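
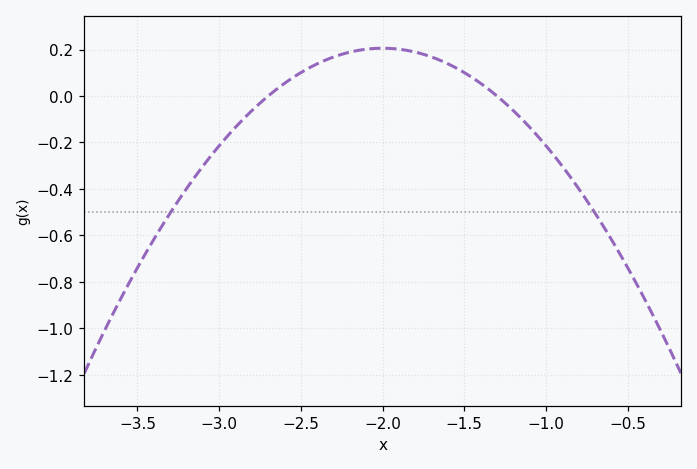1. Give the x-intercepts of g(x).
-2.7, -1.3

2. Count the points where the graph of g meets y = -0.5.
2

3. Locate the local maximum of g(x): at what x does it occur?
-2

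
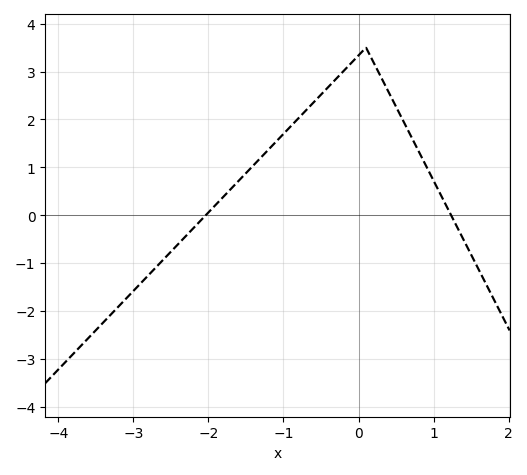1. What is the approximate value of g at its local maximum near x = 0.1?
3.5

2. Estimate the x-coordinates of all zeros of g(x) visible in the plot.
-2, 1.2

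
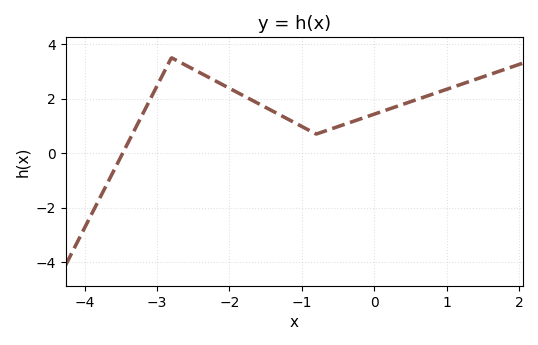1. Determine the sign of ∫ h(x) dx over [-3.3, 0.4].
positive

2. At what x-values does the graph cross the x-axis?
-3.47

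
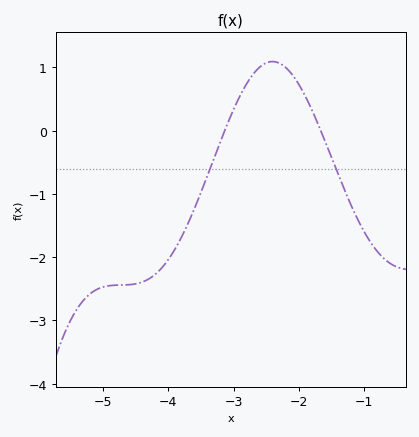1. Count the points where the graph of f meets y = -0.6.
2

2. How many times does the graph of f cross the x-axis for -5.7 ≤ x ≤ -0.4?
2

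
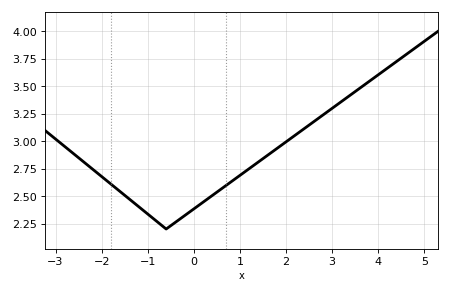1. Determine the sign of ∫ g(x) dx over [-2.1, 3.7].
positive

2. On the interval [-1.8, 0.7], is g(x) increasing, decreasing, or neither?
neither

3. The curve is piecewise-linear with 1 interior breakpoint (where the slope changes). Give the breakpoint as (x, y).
(-0.6, 2.2)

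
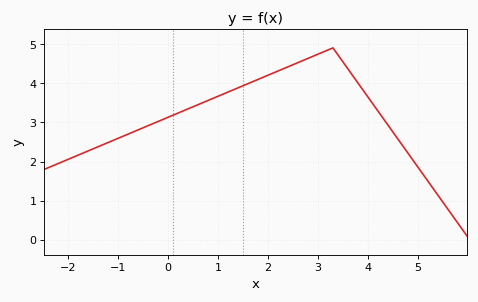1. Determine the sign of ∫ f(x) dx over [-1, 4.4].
positive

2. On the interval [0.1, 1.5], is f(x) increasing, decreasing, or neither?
increasing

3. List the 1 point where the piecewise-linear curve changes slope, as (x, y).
(3.3, 4.9)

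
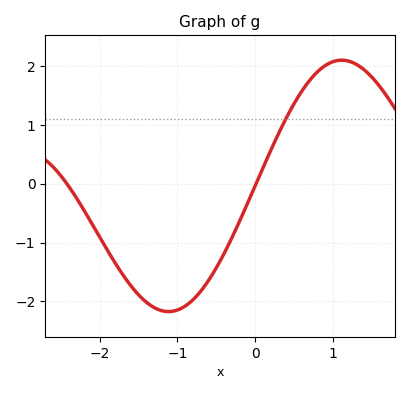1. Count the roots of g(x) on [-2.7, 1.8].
2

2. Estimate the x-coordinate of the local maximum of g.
1.11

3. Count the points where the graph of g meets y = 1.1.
1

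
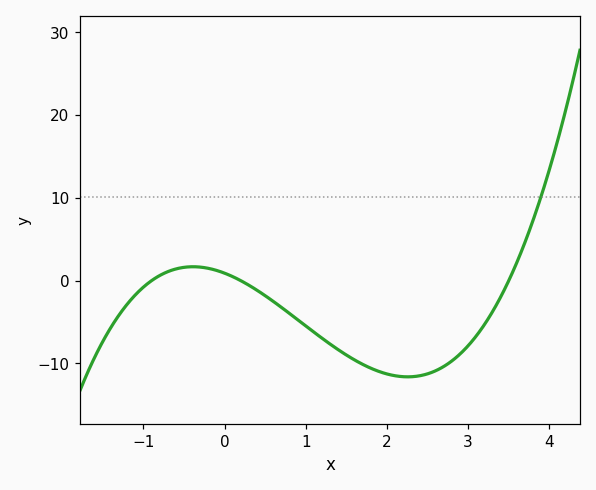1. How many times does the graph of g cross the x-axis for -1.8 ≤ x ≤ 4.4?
3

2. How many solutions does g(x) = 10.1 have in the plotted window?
1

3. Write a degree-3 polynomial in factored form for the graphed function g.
y = 1.44(x + 0.9)(x - 0.2)(x - 3.5)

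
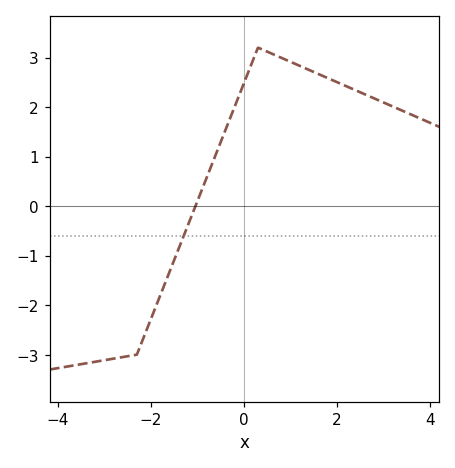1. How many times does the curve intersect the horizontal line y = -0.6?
1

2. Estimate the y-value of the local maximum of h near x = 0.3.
3.2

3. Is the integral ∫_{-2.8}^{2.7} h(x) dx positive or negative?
positive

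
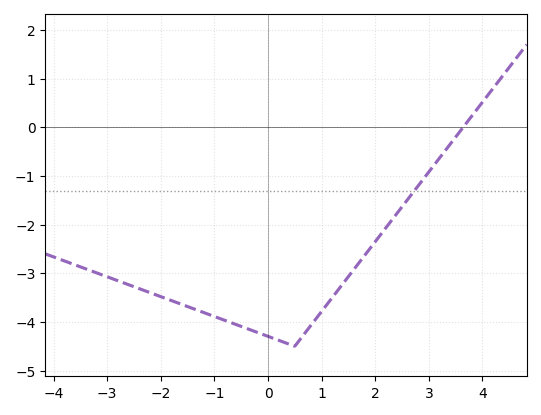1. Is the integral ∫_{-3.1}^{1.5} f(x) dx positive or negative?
negative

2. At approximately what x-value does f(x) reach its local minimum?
0.4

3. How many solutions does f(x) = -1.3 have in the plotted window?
1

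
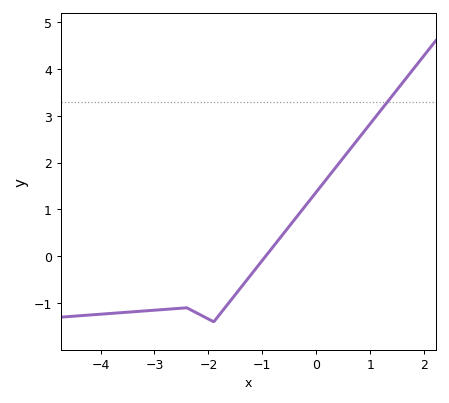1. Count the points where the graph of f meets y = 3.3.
1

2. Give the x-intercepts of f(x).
-0.94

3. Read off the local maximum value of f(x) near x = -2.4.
-1.1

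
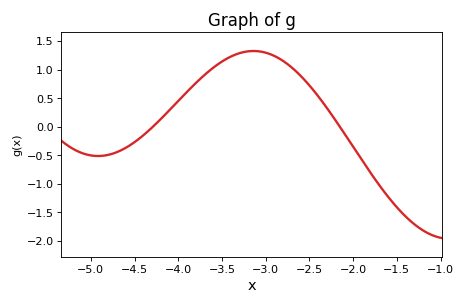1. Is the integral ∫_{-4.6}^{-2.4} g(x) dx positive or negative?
positive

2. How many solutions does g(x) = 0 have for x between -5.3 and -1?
2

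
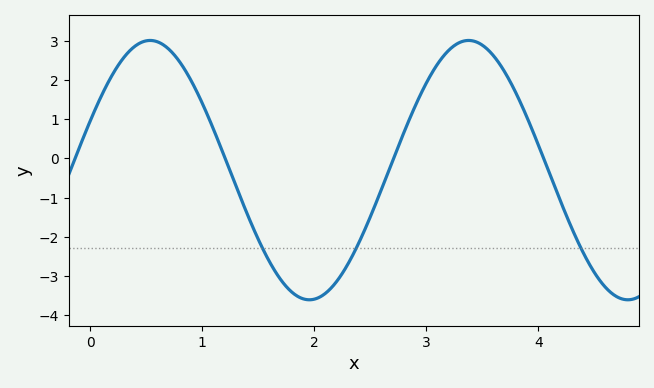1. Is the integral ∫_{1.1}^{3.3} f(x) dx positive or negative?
negative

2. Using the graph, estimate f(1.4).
-1.42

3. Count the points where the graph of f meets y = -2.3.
3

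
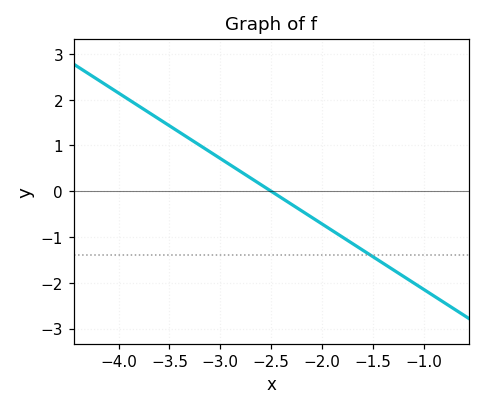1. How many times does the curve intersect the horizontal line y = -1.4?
1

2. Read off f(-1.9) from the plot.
-0.9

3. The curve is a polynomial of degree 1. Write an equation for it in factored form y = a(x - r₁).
y = -1.43(x + 2.5)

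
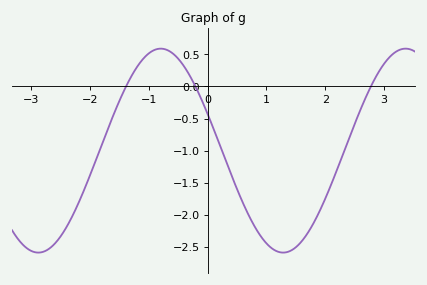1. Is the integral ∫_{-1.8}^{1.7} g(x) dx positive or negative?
negative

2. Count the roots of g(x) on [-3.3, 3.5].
3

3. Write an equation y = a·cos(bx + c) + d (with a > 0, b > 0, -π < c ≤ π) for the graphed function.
y = 1.59cos(1.51x + 1.2) - 1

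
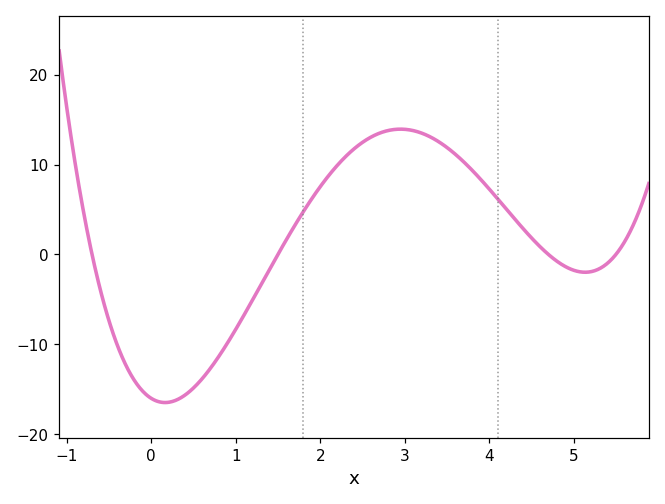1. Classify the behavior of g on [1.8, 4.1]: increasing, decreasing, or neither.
neither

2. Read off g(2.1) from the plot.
9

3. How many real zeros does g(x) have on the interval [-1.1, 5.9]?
4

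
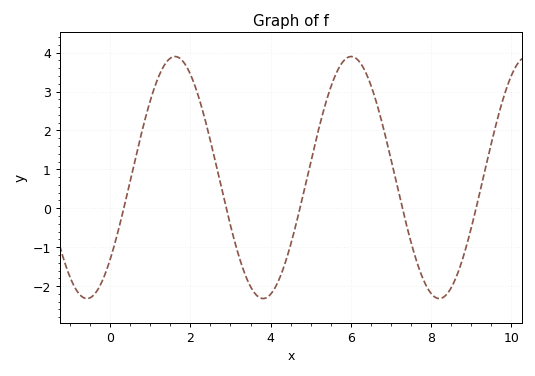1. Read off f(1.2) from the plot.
3.4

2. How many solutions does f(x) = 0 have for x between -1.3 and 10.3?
5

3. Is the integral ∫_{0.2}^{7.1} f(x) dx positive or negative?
positive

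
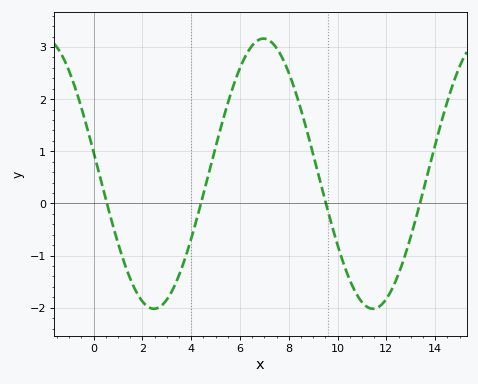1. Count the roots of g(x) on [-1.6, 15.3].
4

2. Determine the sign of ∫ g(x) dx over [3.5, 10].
positive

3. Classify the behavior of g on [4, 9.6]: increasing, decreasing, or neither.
neither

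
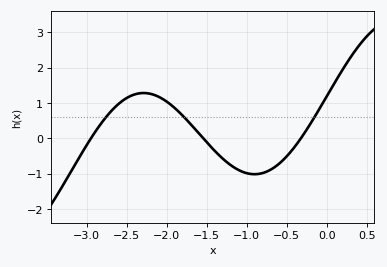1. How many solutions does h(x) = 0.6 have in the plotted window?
3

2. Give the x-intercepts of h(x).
-2.95, -1.54, -0.323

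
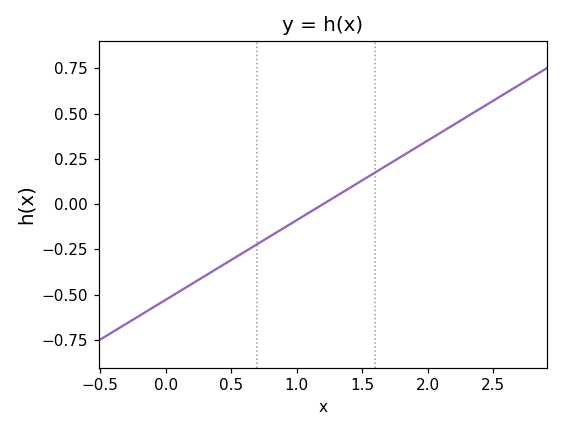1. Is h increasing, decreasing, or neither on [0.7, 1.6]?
increasing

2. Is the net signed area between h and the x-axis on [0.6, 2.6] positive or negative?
positive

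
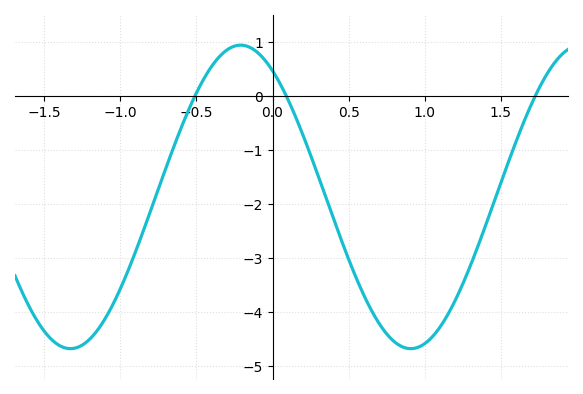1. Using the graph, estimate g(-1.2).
-4.5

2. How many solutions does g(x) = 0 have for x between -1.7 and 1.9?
3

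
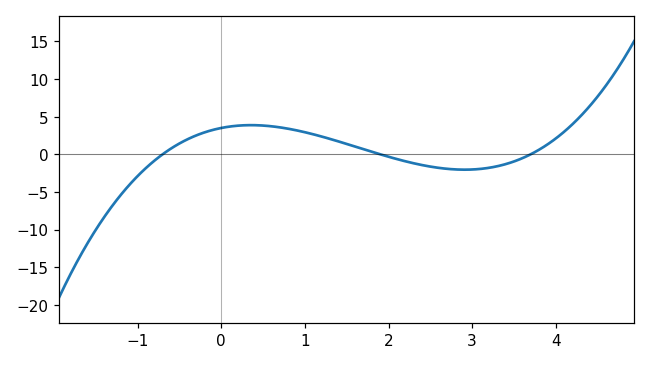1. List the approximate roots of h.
-0.7, 1.9, 3.7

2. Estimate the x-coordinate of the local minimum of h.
2.9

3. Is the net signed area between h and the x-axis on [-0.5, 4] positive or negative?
positive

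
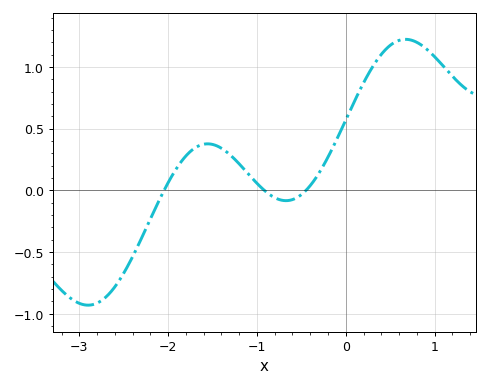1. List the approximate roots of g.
-2, -0.9, -0.4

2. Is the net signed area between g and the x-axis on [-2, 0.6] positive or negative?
positive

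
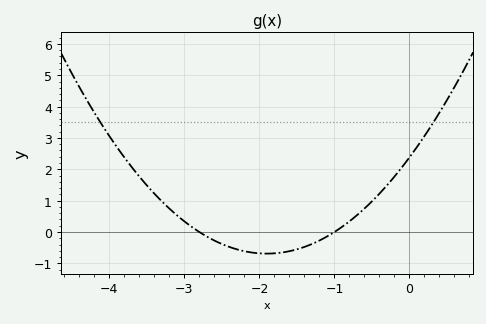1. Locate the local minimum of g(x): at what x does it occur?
-1.9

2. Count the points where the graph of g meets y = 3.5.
2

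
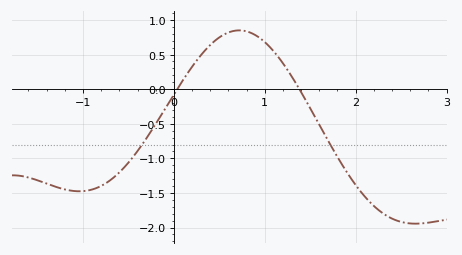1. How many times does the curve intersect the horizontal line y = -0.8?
2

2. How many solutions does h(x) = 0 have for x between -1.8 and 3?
2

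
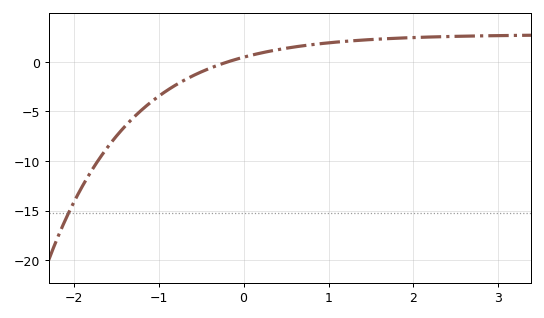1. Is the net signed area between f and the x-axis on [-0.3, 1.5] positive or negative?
positive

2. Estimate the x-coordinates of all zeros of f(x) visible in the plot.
-0.183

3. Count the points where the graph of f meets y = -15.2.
1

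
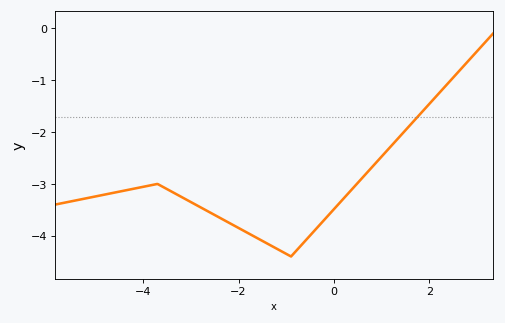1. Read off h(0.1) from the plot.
-3.38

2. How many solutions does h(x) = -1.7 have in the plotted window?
1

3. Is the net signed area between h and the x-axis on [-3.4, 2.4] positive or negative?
negative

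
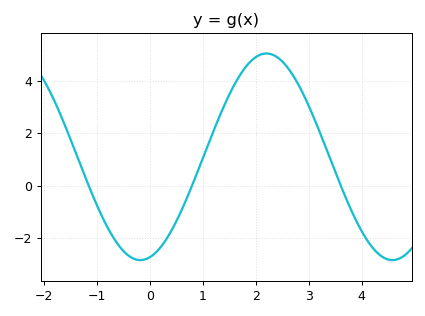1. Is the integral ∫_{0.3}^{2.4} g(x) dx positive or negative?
positive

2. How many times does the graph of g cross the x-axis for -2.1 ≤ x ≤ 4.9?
3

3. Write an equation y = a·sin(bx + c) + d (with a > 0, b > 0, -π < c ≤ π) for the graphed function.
y = 3.95sin(1.32x - 1.33) + 1.1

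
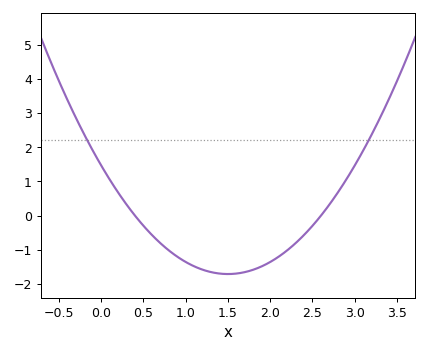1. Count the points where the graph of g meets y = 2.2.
2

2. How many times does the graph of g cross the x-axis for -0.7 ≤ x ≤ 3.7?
2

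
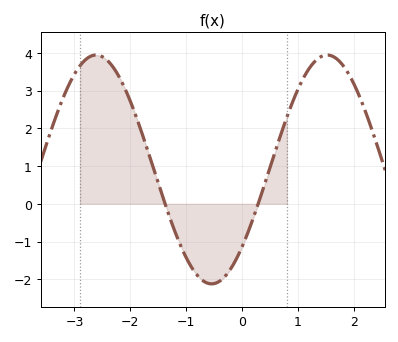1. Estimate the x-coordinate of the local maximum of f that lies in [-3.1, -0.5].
-2.61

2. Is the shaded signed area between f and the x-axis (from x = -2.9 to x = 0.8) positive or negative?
positive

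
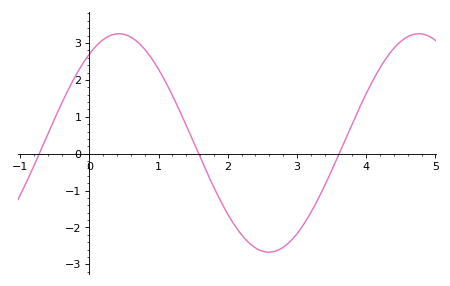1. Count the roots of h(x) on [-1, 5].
3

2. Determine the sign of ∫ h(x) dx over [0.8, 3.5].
negative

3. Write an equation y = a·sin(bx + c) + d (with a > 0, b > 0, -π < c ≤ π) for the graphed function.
y = 2.96sin(1.4x + 0.95) + 0.29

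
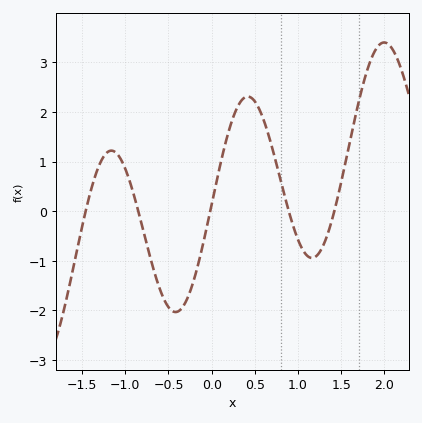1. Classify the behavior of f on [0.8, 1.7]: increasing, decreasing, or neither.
neither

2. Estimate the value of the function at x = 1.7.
2.2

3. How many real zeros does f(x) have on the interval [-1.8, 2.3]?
5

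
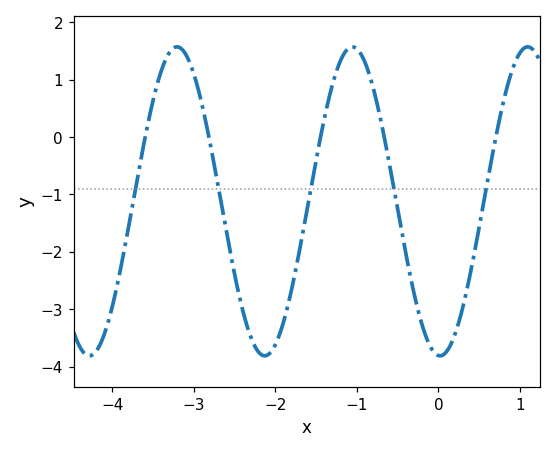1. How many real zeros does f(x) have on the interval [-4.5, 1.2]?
5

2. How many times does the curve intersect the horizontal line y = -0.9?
5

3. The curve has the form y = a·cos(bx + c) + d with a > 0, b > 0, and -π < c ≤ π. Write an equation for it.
y = 2.69cos(2.9x + 3.1) - 1.12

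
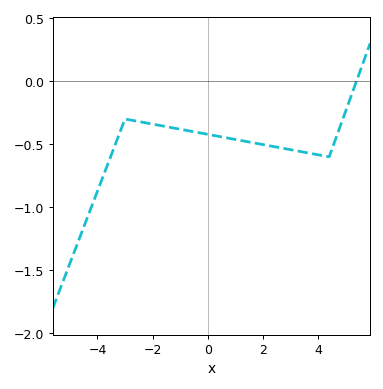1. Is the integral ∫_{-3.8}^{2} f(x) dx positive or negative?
negative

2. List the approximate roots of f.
5.4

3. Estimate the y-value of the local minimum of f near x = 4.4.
-0.6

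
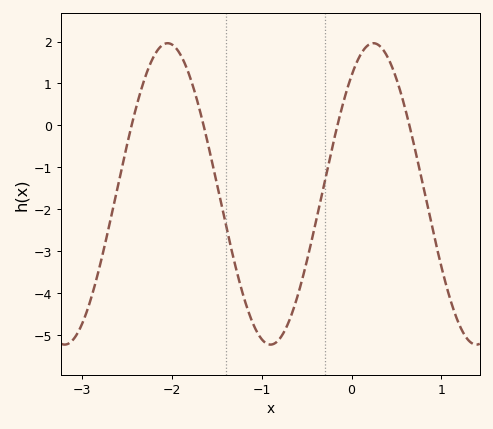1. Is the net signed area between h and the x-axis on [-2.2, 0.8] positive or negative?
negative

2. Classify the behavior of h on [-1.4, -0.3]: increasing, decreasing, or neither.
neither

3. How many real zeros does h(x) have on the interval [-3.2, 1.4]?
4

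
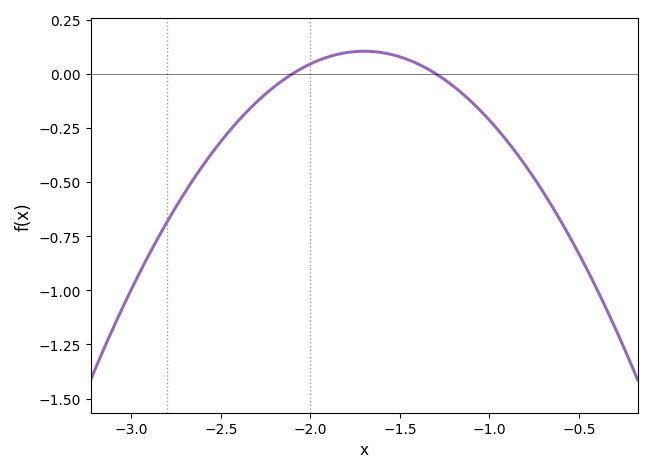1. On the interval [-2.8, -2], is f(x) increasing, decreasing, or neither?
increasing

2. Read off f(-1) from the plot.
-0.22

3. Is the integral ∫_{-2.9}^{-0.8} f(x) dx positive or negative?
negative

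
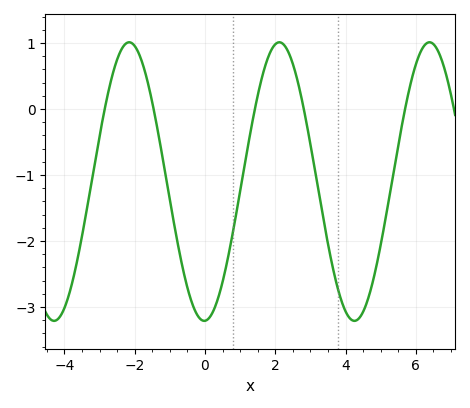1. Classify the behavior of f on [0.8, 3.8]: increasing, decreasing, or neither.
neither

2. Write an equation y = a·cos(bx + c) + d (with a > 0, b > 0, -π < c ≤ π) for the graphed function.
y = 2.11cos(1.47x - 3.11) - 1.1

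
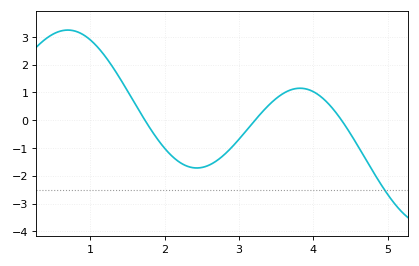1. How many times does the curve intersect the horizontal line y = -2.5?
1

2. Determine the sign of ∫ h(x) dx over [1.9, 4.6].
negative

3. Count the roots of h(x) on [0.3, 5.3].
3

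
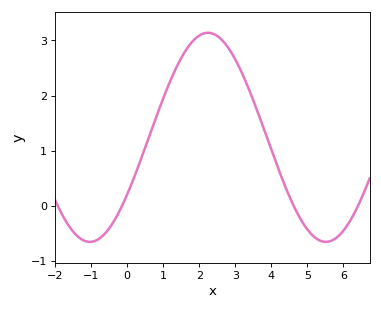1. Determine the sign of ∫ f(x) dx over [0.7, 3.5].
positive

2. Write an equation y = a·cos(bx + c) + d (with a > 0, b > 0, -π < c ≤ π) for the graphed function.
y = 1.9cos(0.96x - 2.1) + 1.24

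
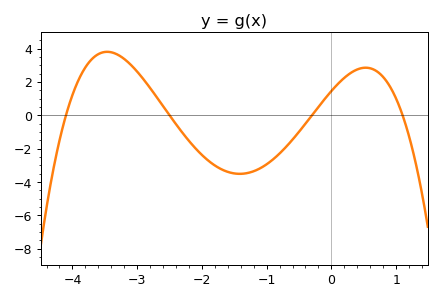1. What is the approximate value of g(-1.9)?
-2.72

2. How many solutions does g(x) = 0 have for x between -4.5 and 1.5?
4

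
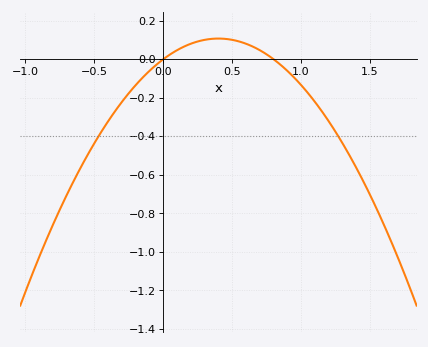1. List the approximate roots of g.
0, 0.8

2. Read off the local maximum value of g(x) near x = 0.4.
0.107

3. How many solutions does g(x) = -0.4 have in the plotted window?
2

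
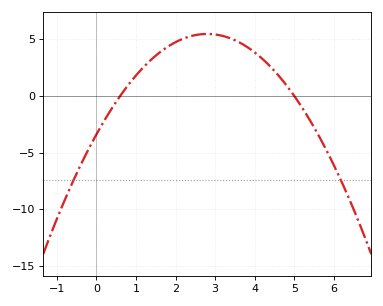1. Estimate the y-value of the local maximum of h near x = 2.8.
5.5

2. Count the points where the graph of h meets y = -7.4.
2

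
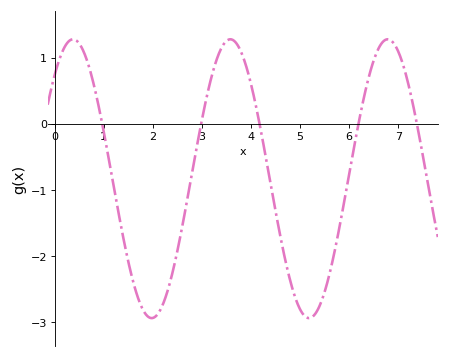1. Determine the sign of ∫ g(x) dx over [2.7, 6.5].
negative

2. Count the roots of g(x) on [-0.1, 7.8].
5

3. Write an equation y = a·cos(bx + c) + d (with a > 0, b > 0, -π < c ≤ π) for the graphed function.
y = 2.11cos(1.96x - 0.73) - 0.83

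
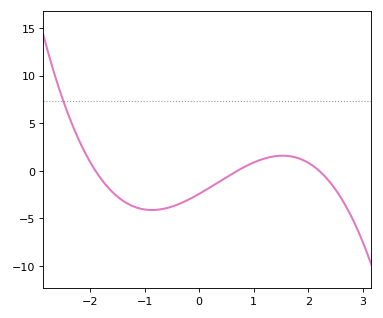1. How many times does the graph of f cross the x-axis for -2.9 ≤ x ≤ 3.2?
3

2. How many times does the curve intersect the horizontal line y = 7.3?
1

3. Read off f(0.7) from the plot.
0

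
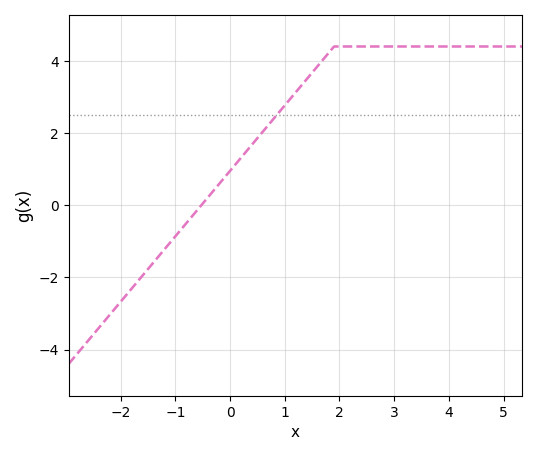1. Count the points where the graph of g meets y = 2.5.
1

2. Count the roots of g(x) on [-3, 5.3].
1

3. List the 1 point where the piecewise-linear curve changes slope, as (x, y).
(1.9, 4.4)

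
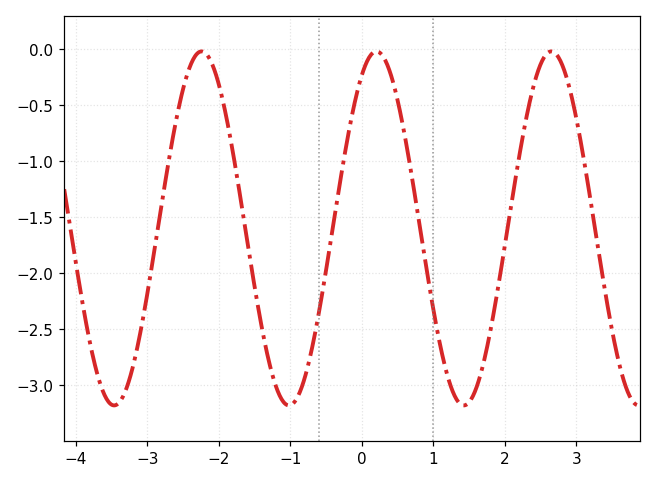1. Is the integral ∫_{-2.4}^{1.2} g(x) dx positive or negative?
negative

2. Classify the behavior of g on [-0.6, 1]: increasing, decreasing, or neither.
neither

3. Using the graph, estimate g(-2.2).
-0.029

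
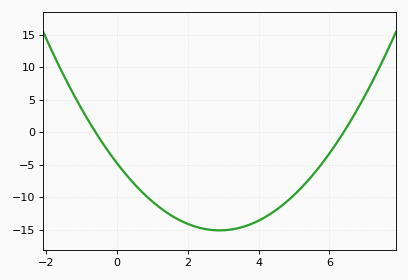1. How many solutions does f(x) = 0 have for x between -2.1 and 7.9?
2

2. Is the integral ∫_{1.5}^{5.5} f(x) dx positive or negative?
negative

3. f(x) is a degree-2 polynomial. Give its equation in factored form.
y = 1.23(x + 0.6)(x - 6.4)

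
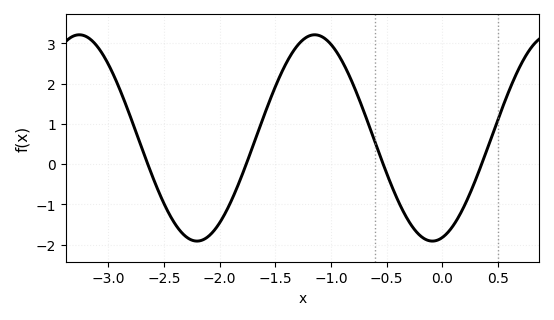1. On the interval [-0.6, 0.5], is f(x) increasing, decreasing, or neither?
neither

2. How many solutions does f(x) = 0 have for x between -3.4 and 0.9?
4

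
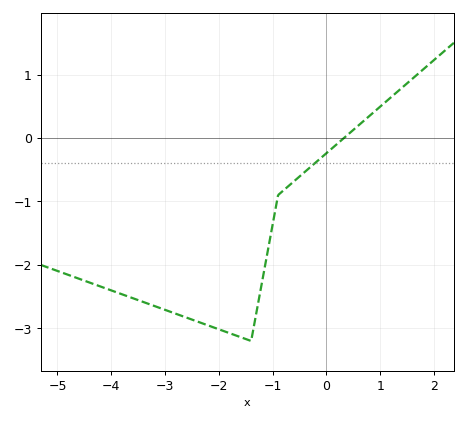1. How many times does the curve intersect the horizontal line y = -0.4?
1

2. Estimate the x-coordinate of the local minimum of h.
-1.4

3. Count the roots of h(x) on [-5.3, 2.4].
1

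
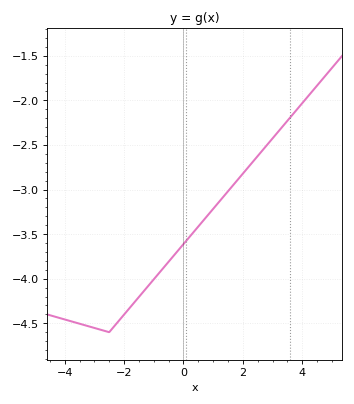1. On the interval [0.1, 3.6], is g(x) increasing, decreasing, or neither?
increasing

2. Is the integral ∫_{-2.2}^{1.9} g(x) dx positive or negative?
negative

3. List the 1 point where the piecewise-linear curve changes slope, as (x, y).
(-2.5, -4.6)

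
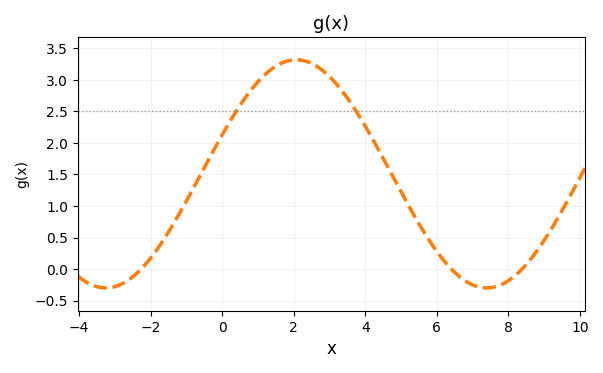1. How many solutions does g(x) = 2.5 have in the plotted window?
2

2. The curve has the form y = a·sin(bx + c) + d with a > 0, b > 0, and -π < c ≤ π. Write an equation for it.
y = 1.81sin(0.59x + 0.35) + 1.51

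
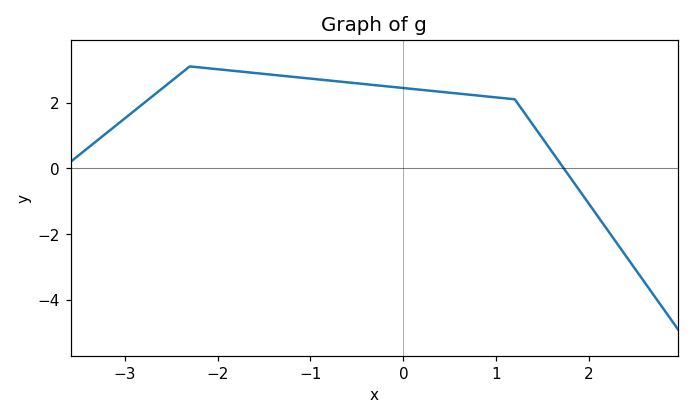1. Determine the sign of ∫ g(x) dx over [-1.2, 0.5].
positive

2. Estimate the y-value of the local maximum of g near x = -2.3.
3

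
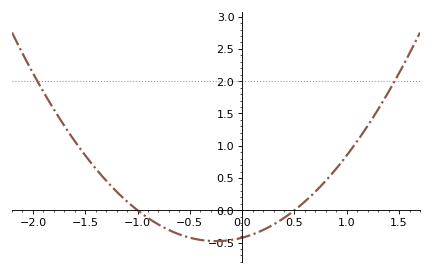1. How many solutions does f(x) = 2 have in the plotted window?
2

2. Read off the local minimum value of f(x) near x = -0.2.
-0.478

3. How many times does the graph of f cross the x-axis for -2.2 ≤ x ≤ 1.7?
2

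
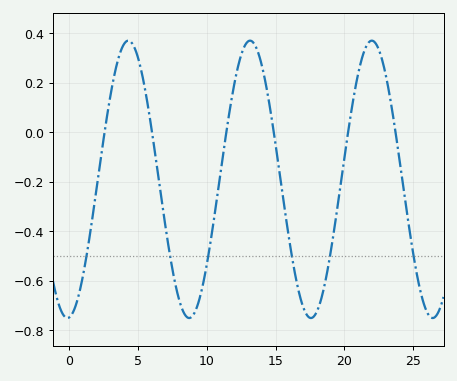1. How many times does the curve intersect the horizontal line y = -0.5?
6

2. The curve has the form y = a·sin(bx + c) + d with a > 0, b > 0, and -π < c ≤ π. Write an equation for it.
y = 0.56sin(0.71x - 1.48) - 0.19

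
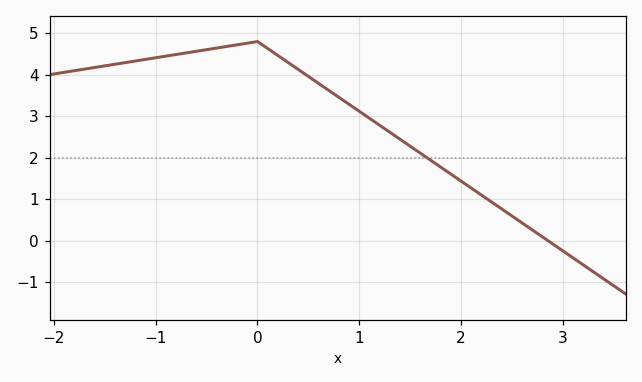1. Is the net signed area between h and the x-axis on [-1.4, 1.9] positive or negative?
positive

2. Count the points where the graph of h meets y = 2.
1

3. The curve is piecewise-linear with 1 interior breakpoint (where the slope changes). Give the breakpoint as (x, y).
(0, 4.8)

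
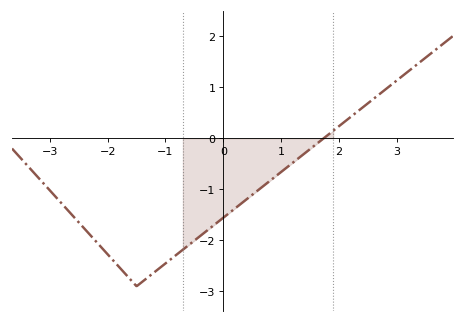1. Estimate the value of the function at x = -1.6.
-2.77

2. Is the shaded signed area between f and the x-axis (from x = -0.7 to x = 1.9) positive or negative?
negative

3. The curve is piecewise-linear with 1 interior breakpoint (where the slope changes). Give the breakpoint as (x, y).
(-1.5, -2.9)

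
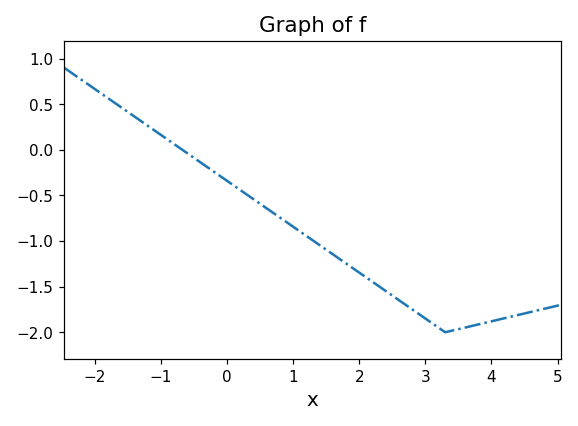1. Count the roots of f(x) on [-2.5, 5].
1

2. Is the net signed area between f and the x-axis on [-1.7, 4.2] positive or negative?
negative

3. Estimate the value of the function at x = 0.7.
-0.7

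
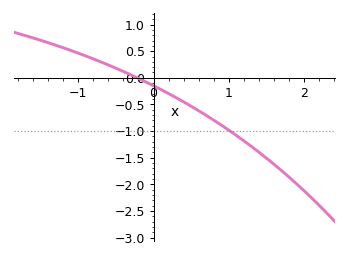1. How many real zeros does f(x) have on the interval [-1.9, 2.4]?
1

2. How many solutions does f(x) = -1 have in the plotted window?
1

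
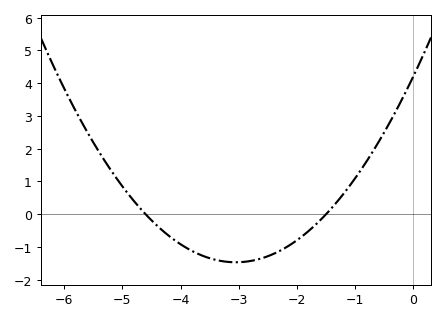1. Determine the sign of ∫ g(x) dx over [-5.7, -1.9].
negative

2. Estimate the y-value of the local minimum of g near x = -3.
-1.47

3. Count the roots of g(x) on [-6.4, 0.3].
2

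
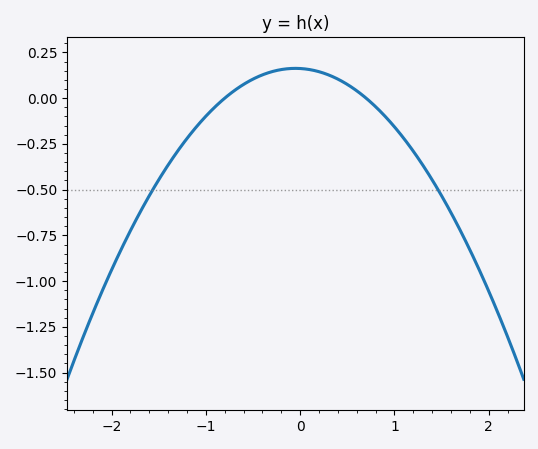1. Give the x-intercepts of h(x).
-0.8, 0.7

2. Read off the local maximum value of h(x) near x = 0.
0.16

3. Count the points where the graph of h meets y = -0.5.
2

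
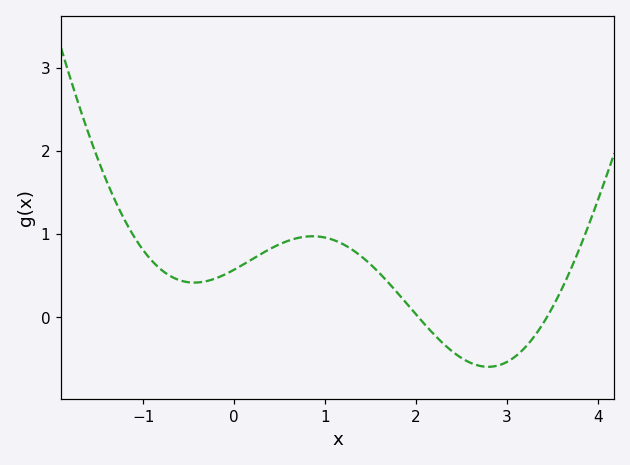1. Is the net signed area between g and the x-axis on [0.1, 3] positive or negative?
positive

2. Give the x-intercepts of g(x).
2.03, 3.44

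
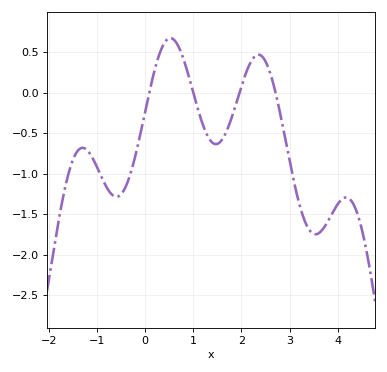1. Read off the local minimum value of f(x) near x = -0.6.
-1.29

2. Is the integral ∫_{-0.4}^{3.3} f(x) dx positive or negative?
negative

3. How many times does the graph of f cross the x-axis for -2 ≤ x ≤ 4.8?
4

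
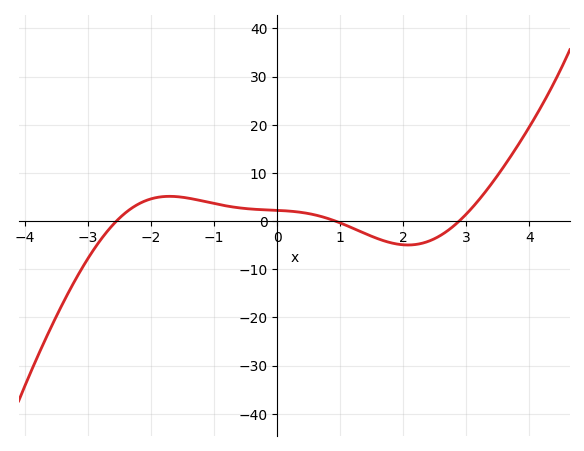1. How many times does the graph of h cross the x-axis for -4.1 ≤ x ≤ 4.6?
3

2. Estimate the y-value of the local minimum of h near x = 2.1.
-5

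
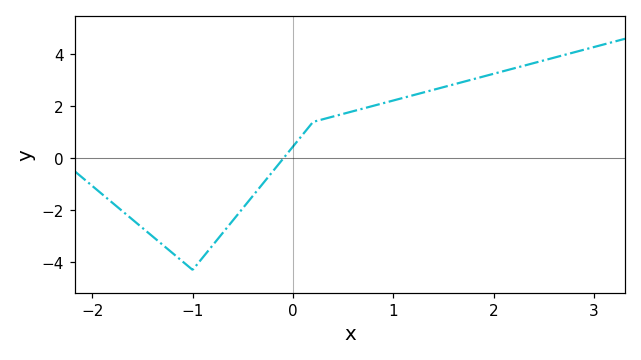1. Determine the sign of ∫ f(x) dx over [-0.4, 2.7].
positive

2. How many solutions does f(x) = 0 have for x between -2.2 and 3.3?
1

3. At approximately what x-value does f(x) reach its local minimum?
-0.999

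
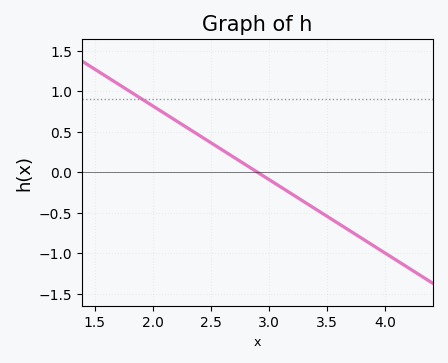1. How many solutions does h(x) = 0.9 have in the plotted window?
1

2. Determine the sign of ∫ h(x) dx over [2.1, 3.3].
positive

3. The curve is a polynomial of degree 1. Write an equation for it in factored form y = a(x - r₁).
y = -0.91(x - 2.9)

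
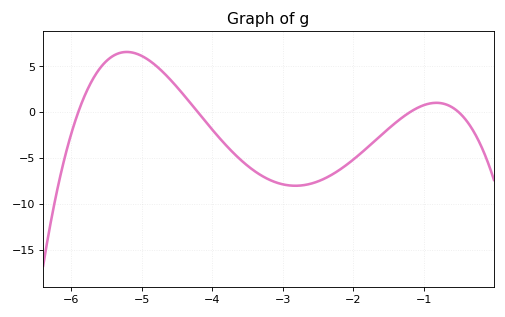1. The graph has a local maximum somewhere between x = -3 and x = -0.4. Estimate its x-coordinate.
-0.8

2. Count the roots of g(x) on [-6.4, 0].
4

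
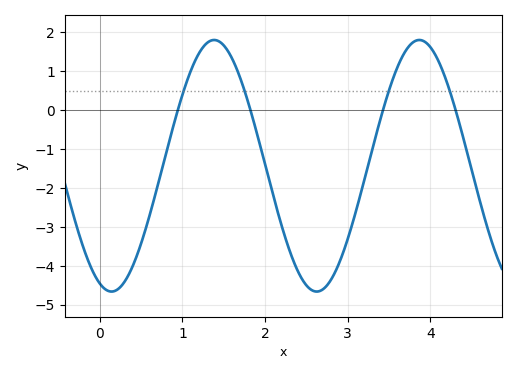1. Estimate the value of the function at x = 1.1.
1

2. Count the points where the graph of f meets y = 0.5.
4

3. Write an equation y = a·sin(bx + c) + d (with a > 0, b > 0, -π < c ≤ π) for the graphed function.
y = 3.23sin(2.53x - 1.93) - 1.43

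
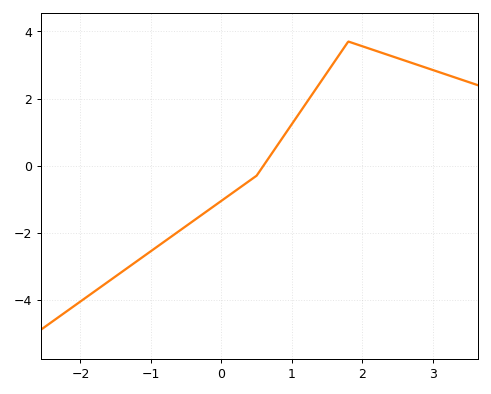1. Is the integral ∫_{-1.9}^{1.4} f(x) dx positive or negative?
negative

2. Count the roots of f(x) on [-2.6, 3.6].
1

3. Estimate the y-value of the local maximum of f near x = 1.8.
3.7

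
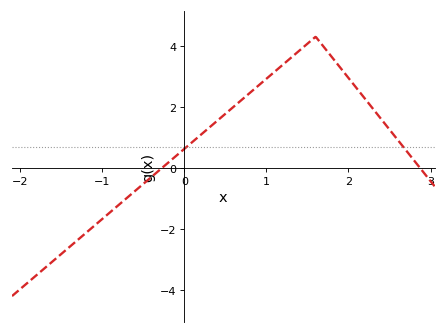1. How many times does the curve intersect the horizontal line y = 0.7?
2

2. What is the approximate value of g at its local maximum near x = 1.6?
4.3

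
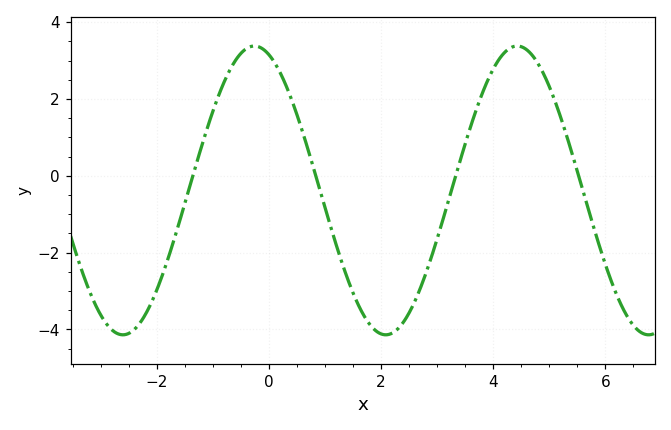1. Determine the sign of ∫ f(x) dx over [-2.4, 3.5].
negative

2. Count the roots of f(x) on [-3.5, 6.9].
4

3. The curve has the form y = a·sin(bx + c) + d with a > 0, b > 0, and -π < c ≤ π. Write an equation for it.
y = 3.76sin(1.3x + 1.9) - 0.38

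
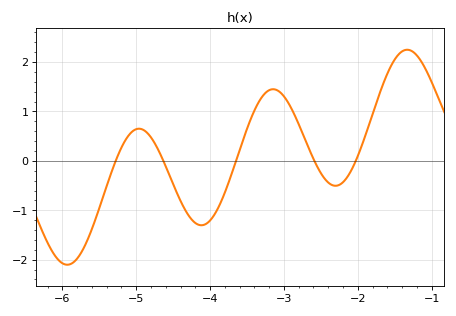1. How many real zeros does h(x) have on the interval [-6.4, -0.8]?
5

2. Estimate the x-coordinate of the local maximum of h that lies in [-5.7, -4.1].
-5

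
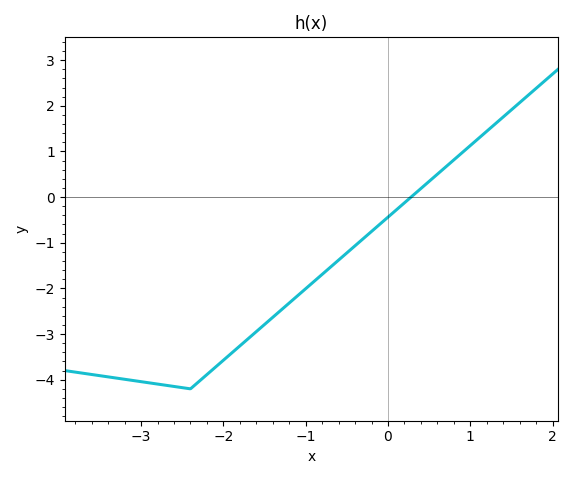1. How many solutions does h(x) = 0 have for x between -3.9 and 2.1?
1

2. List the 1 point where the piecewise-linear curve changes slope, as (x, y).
(-2.4, -4.2)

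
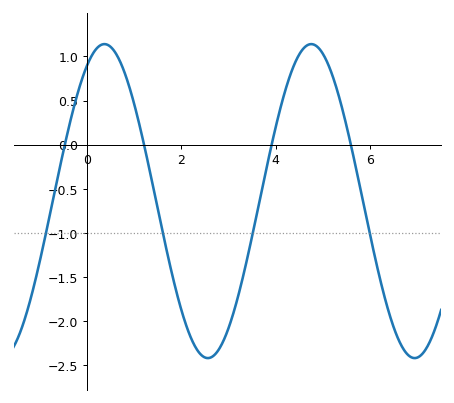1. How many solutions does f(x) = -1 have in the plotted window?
4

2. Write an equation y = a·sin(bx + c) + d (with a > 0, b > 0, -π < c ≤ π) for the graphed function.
y = 1.78sin(1.4x + 1) - 0.64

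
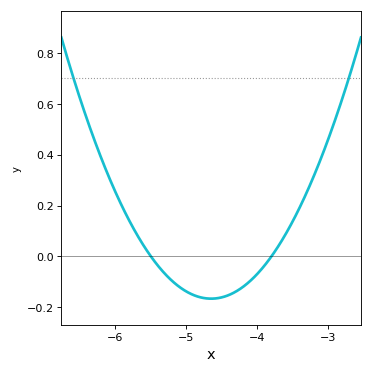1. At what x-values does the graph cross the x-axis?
-5.5, -3.8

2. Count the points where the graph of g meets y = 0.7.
2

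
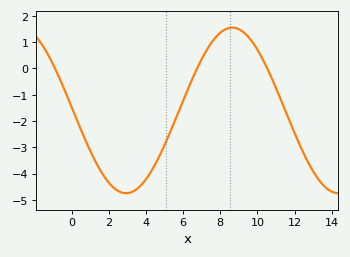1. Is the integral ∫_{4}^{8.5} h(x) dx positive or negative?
negative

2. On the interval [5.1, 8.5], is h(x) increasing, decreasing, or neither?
increasing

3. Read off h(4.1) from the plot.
-4.1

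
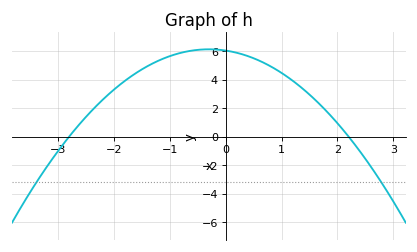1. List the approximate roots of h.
-2.8, 2.2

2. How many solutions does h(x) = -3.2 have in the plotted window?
2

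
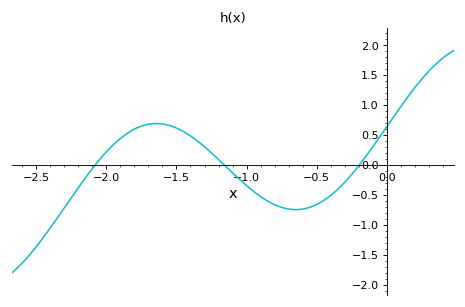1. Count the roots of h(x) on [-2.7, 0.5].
3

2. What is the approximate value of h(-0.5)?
-0.65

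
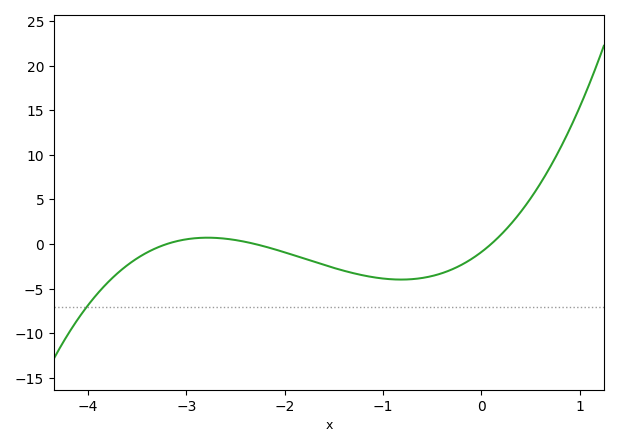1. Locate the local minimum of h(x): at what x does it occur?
-0.8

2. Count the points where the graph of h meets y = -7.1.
1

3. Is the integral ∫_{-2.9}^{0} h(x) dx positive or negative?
negative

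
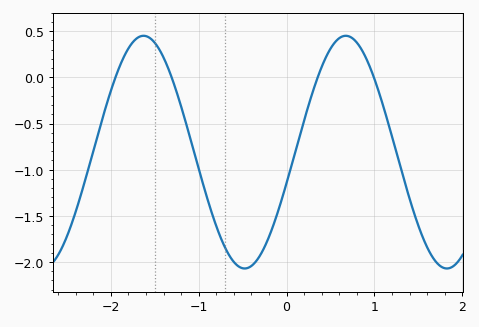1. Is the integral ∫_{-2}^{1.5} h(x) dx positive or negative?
negative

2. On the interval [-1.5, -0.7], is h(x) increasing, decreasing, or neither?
decreasing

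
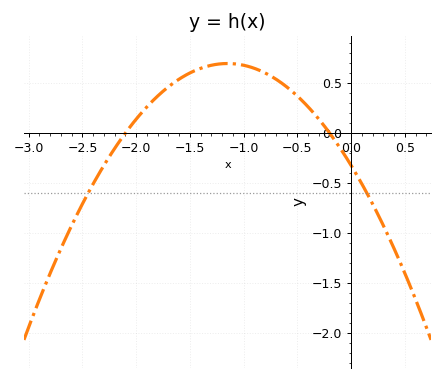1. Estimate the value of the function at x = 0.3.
-0.9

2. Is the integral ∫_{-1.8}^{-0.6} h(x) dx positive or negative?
positive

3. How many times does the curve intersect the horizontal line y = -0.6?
2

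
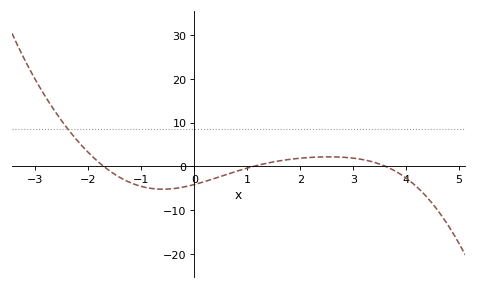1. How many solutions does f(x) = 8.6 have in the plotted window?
1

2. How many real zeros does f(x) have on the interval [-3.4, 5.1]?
3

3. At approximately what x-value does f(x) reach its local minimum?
-0.6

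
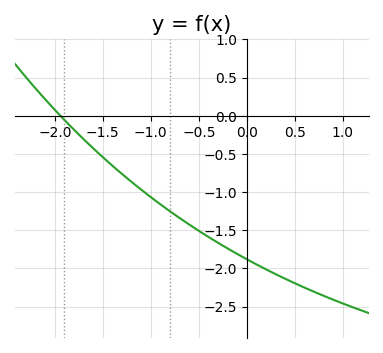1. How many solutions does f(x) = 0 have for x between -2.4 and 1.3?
1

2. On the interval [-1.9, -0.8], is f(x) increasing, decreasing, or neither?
decreasing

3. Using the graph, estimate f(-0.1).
-1.8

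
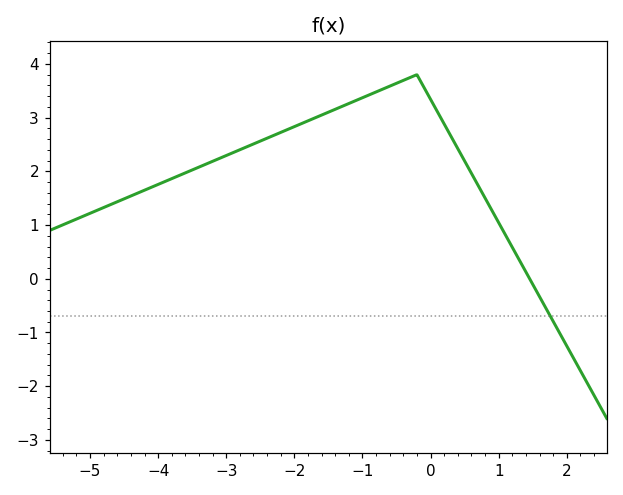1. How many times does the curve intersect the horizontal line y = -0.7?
1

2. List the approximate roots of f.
1.46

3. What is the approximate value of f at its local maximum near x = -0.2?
3.8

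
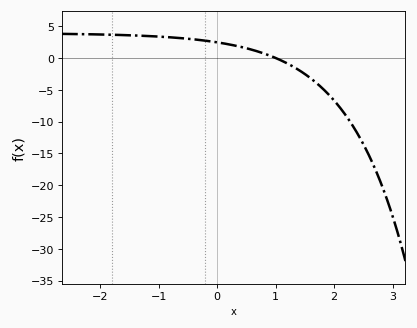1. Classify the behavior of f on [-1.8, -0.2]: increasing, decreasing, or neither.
decreasing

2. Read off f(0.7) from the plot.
1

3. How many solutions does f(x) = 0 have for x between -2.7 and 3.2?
1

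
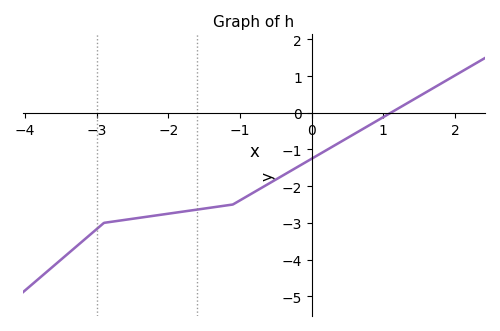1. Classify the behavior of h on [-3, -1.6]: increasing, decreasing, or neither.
increasing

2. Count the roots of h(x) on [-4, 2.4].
1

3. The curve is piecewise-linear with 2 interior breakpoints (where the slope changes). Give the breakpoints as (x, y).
(-2.9, -3); (-1.1, -2.5)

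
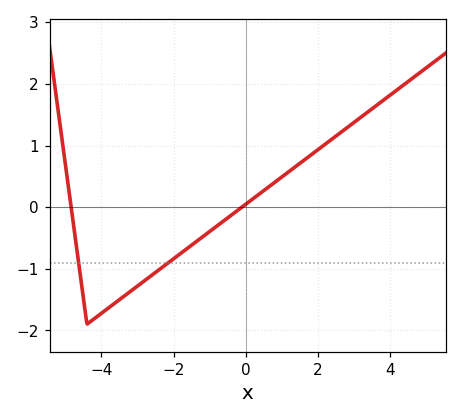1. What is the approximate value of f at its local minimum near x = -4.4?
-1.9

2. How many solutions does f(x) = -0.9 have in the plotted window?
2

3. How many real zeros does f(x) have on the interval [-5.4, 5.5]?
2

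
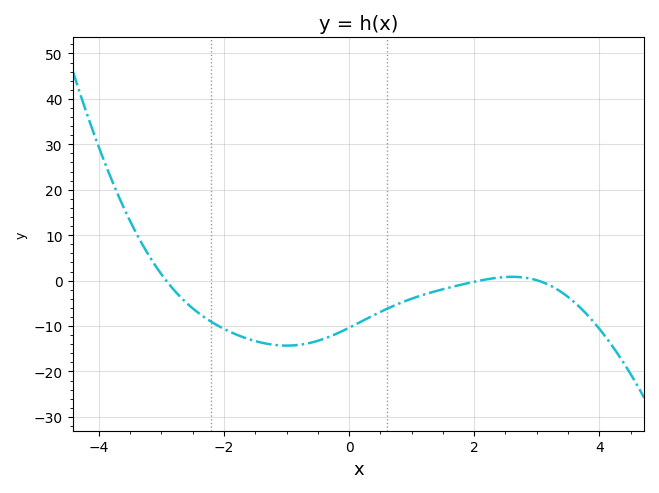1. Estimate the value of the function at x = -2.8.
-2.07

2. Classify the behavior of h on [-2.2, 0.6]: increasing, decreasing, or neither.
neither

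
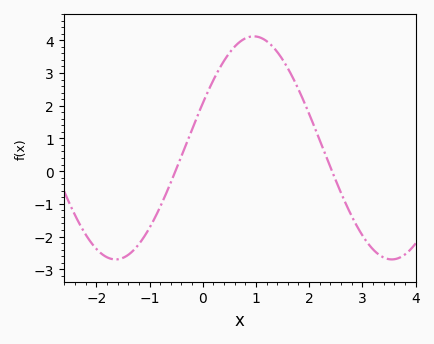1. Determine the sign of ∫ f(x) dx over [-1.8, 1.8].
positive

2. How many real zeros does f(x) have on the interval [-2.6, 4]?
2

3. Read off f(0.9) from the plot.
4.1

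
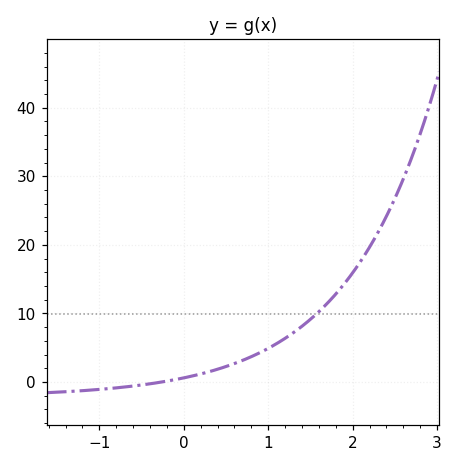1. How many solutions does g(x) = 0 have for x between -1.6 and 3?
1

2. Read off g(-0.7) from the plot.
-1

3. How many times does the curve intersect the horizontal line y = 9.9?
1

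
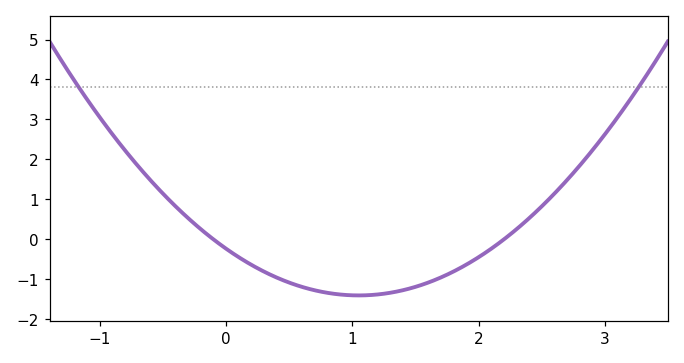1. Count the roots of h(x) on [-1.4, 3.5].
2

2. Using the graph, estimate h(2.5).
0.827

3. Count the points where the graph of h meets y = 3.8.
2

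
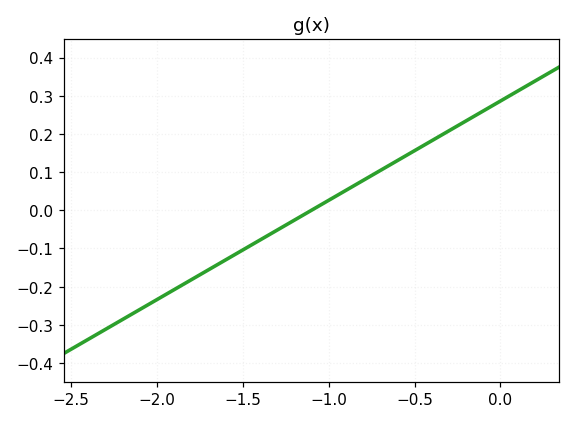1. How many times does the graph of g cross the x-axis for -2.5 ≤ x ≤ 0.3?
1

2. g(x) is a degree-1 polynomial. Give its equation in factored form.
y = 0.26(x + 1.1)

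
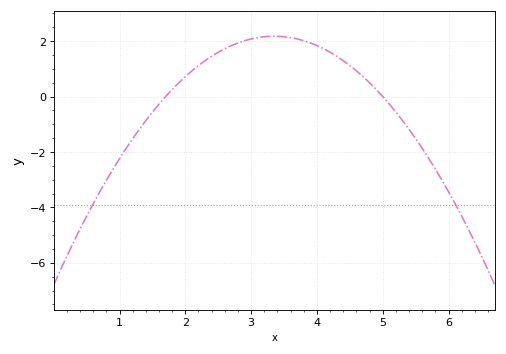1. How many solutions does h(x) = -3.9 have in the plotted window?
2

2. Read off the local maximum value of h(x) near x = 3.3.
2.18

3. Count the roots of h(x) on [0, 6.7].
2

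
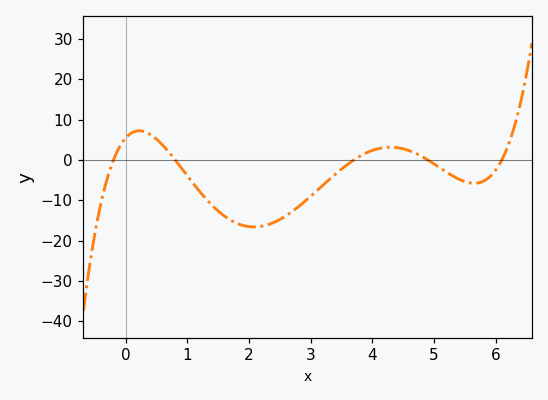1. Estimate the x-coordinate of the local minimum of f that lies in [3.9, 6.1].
5.6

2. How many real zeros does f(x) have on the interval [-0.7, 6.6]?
5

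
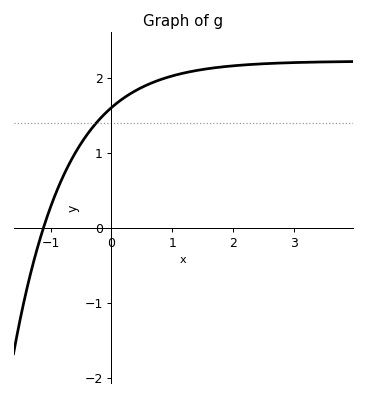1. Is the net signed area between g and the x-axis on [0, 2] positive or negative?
positive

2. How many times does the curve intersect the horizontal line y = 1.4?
1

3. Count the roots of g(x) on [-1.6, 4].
1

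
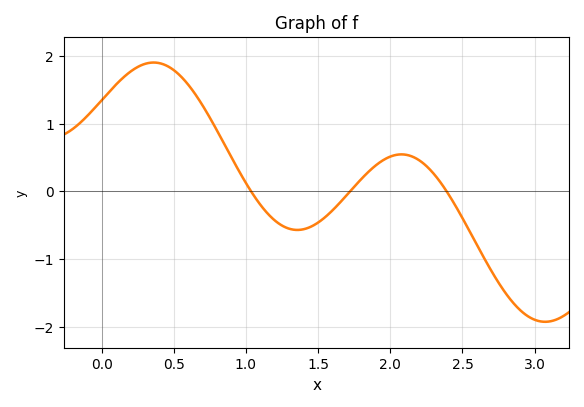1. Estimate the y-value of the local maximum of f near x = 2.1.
0.5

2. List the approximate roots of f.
1.05, 1.7, 2.4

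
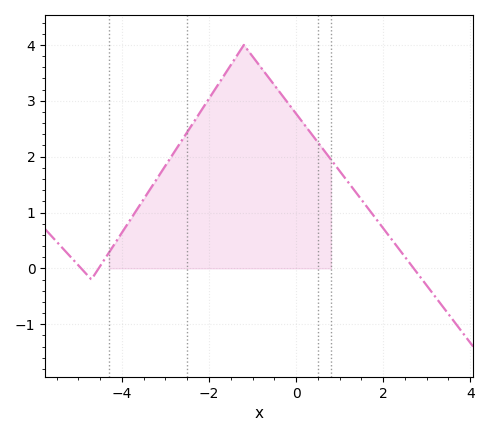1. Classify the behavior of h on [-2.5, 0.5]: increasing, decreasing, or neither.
neither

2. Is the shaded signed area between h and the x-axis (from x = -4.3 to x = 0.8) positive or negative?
positive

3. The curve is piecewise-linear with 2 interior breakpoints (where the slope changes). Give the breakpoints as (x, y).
(-4.7, -0.2); (-1.2, 4)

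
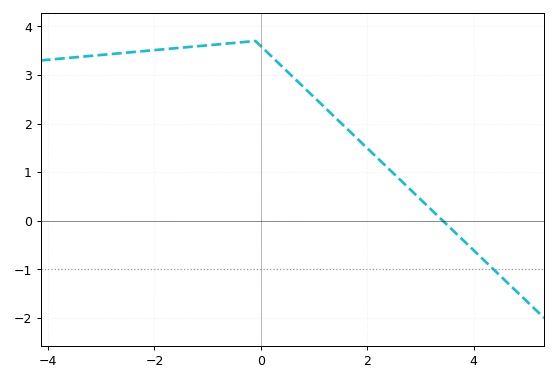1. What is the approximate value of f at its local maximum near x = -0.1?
3.7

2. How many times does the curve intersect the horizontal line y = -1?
1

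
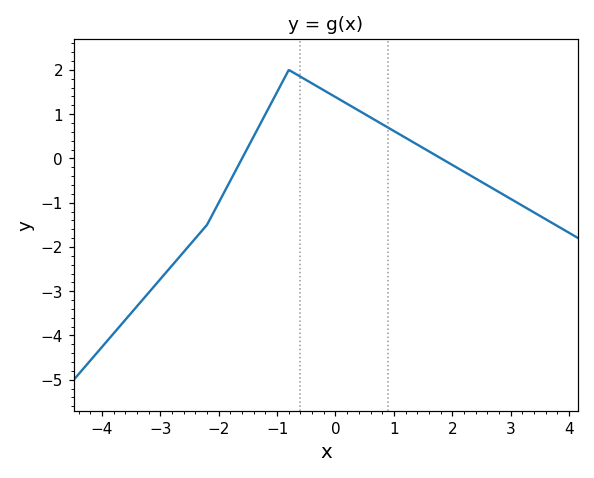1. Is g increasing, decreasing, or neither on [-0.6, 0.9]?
decreasing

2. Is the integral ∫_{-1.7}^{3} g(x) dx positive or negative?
positive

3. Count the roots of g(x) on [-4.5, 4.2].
2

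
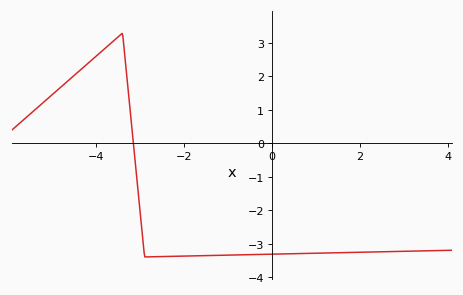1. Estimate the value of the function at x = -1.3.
-3.4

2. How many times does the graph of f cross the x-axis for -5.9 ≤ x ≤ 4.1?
1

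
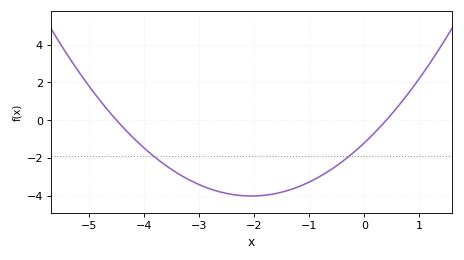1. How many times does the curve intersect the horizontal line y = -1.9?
2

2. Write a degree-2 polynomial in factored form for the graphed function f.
y = 0.67(x + 4.5)(x - 0.4)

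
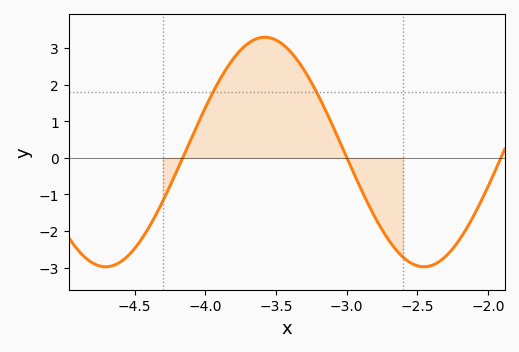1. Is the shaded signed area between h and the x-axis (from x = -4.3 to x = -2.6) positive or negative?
positive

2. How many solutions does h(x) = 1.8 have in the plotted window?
2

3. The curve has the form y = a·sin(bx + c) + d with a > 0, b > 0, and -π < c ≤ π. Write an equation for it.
y = 3.14sin(2.79x - 1.01) + 0.16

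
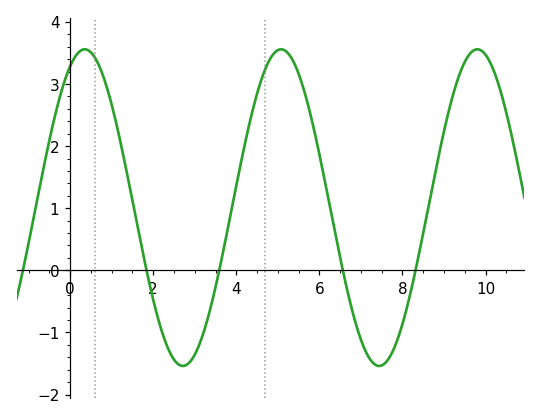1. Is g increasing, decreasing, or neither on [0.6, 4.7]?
neither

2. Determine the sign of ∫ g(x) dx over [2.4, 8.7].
positive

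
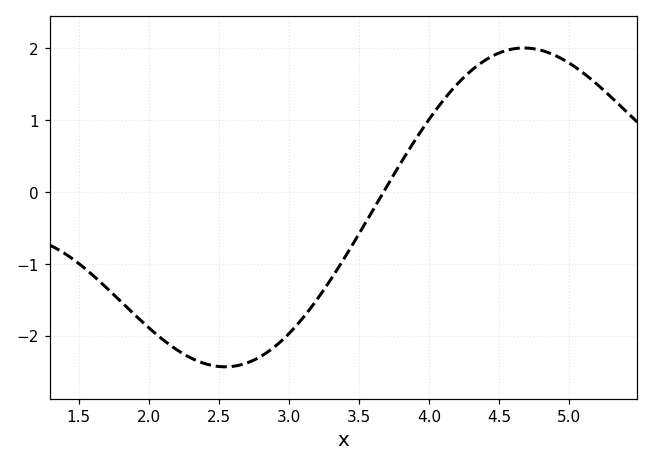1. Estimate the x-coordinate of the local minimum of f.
2.5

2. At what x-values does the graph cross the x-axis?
3.7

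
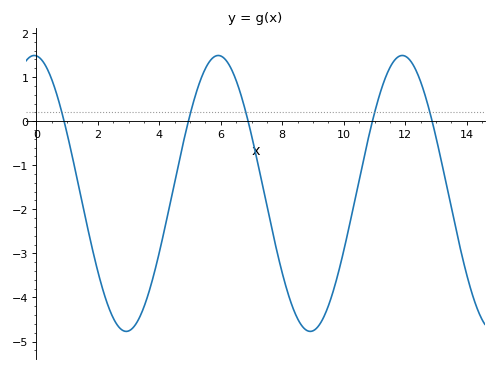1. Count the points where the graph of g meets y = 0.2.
5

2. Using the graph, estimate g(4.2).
-2.36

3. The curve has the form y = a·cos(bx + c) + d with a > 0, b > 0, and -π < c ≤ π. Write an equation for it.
y = 3.13cos(1.05x + 0.07) - 1.64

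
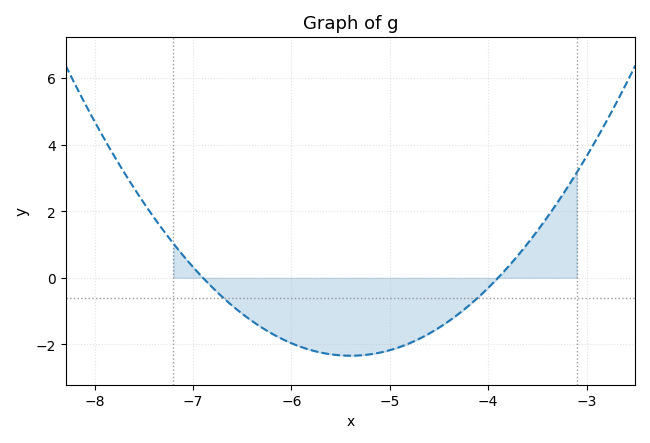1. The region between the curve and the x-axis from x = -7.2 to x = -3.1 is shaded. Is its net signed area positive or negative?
negative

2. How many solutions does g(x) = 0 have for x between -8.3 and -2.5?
2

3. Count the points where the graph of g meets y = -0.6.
2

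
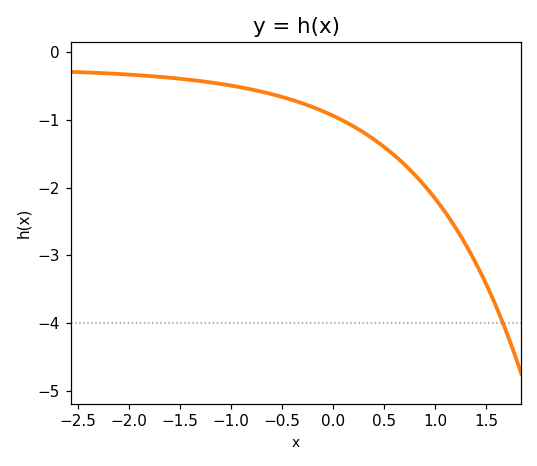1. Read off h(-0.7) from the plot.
-0.6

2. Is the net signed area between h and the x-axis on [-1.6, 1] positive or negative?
negative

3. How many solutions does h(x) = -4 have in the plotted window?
1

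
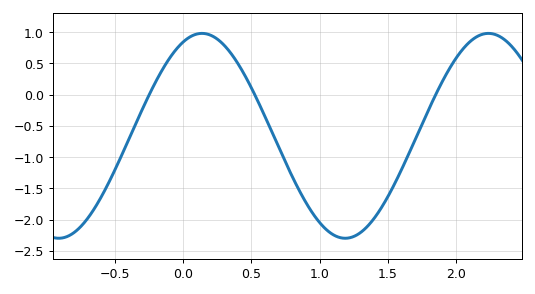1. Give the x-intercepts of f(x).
-0.25, 0.5, 1.85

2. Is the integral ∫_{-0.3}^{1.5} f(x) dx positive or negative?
negative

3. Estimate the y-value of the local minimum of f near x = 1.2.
-2.3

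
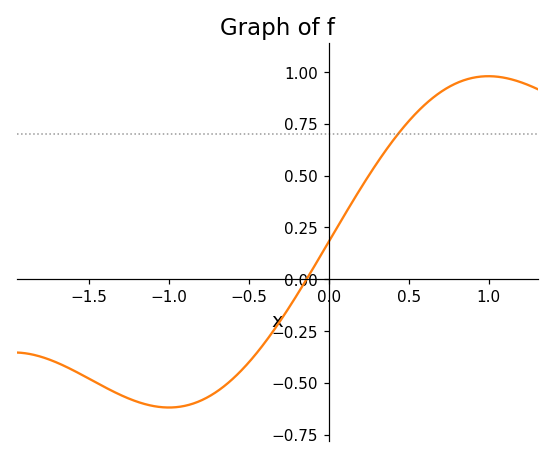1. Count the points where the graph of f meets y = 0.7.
1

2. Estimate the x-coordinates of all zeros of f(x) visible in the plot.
-0.138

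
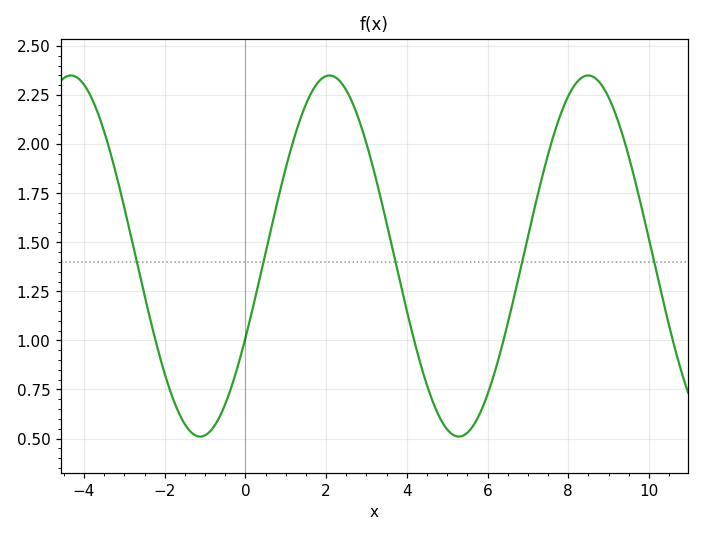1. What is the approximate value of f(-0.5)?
0.676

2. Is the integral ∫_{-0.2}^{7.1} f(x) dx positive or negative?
positive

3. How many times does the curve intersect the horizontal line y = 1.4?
5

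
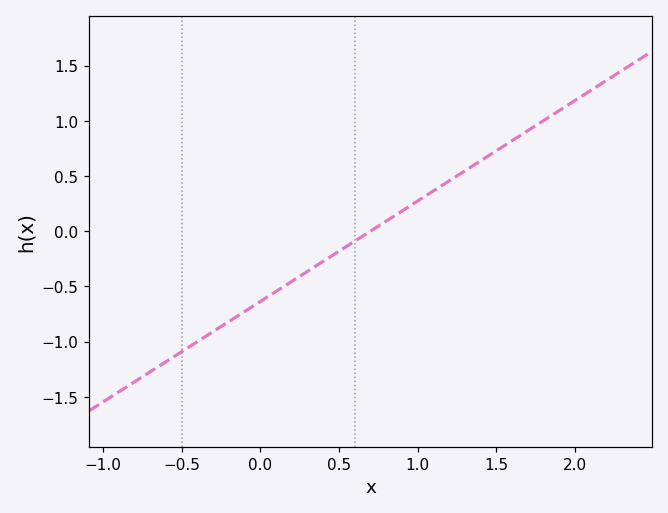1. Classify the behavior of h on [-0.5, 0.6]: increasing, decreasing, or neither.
increasing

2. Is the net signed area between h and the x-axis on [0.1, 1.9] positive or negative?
positive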